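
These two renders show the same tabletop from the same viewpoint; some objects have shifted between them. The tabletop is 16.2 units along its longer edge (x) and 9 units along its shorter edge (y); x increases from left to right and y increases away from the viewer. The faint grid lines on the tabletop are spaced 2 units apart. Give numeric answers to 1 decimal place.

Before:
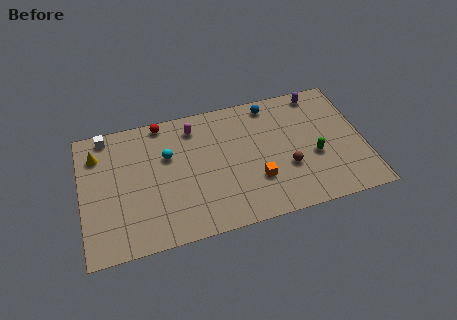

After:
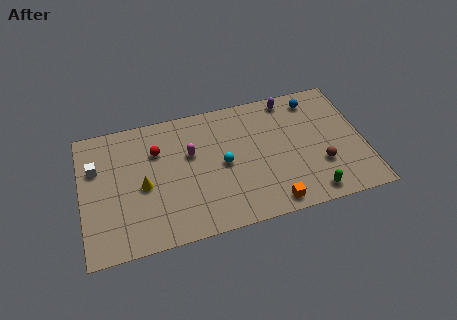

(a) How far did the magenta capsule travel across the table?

1.8

The magenta capsule was near (6.6, 7.4) before and (6.3, 5.6) after, so it travelled √(0.3² + 1.8²) ≈ 1.8 units.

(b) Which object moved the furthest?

the yellow cone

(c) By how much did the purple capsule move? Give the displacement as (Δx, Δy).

(-1.7, 0.0)

The purple capsule started near (13.9, 8.0) and ended near (12.2, 8.0).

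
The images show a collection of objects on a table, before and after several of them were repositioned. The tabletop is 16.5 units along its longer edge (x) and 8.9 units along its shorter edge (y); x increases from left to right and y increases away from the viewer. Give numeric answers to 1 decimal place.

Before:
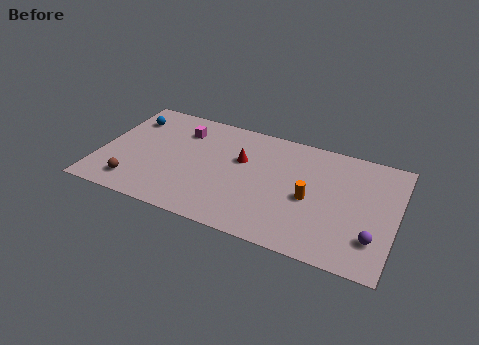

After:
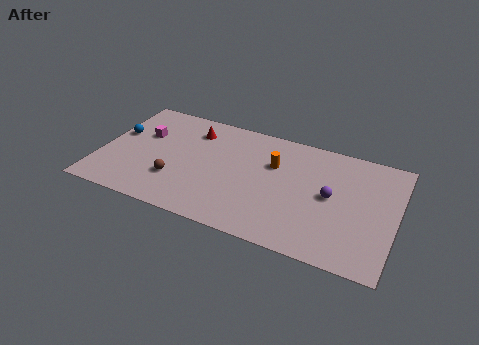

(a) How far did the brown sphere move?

2.5

The brown sphere was near (2.2, 1.6) before and (4.4, 2.7) after, so it travelled √(2.2² + 1.1²) ≈ 2.5 units.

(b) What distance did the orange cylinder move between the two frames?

2.9

From (11.8, 4.0) to (9.6, 5.9), the orange cylinder covered √(2.2² + 1.9²) ≈ 2.9 units.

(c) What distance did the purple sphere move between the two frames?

3.4

From (15.4, 2.3) to (12.9, 4.6), the purple sphere covered √(2.5² + 2.3²) ≈ 3.4 units.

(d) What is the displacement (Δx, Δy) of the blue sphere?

(-0.5, -1.5)

From the two frames, the blue sphere sits at roughly (1.3, 6.8) before and (0.8, 5.3) after.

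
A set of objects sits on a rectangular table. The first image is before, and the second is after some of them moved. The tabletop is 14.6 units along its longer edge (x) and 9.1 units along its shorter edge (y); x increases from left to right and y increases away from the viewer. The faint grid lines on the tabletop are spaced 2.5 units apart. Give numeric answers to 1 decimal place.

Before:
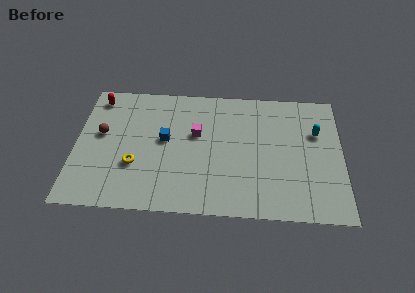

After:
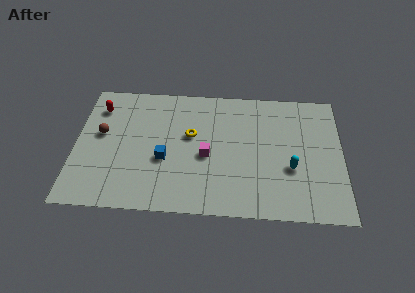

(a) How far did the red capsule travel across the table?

0.7

From (1.1, 7.8) to (1.2, 7.1), the red capsule covered √(0.1² + 0.7²) ≈ 0.7 units.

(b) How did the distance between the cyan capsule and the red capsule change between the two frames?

-1.0

They were about 12.2 units apart before and 11.2 after — 1.0 units closer together.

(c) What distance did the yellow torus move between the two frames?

3.8

The yellow torus was near (3.3, 3.1) before and (6.3, 5.4) after, so it travelled √(3.0² + 2.3²) ≈ 3.8 units.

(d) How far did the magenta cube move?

1.6

The magenta cube was near (6.6, 5.5) before and (7.2, 4.0) after, so it travelled √(0.6² + 1.5²) ≈ 1.6 units.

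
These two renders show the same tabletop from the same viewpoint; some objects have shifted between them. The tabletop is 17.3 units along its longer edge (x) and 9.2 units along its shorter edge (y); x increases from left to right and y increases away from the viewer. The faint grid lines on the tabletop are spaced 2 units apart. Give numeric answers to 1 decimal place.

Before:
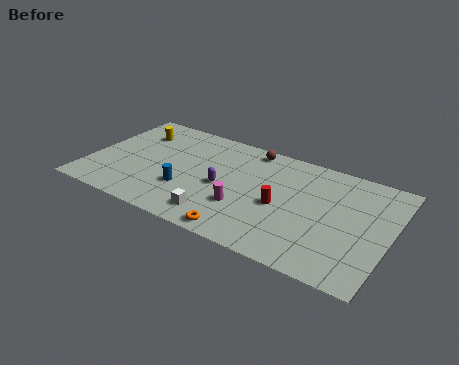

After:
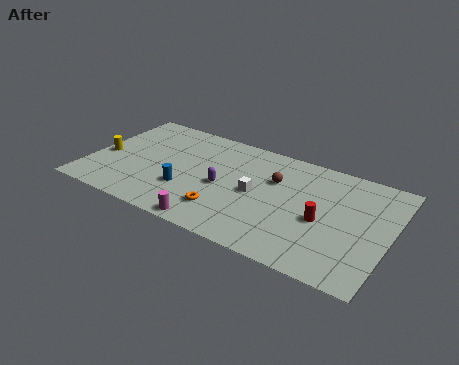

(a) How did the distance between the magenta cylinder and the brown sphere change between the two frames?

+0.8

The distance was about 5.2 in the first image and 6.0 in the second, so they moved 0.8 units further apart.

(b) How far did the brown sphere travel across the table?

2.7

The brown sphere was near (8.9, 8.2) before and (10.6, 6.1) after, so it travelled √(1.7² + 2.1²) ≈ 2.7 units.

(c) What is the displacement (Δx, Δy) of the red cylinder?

(2.4, -0.1)

The red cylinder started near (11.2, 4.1) and ended near (13.6, 4.0).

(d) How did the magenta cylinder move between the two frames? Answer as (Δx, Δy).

(-1.5, -2.2)

The magenta cylinder was at about (9.2, 3.0) and moved to about (7.7, 0.8).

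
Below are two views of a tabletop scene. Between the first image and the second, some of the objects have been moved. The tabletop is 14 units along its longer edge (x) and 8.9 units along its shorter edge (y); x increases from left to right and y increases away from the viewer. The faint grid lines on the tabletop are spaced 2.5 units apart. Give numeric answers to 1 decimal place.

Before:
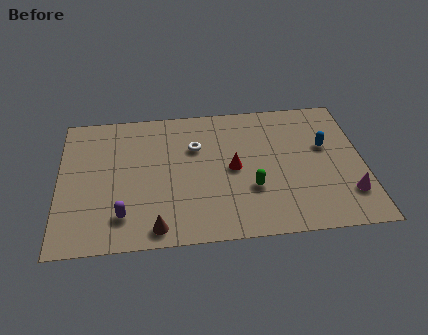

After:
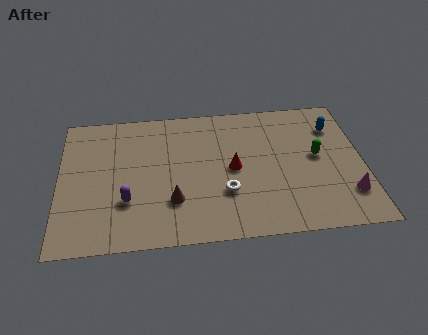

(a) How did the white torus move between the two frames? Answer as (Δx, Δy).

(1.3, -3.1)

From the two frames, the white torus sits at roughly (6.3, 6.0) before and (7.6, 2.9) after.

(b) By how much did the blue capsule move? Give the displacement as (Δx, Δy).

(0.5, 1.3)

The blue capsule was at about (12.3, 5.4) and moved to about (12.8, 6.7).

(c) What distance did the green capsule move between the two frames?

3.6

The green capsule moved from about (8.8, 3.0) to (11.9, 4.8), a distance of √(3.1² + 1.8²) ≈ 3.6.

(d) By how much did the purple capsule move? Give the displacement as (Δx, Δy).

(0.2, 0.9)

From the two frames, the purple capsule sits at roughly (2.9, 1.9) before and (3.1, 2.8) after.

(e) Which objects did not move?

the red cone and the magenta cone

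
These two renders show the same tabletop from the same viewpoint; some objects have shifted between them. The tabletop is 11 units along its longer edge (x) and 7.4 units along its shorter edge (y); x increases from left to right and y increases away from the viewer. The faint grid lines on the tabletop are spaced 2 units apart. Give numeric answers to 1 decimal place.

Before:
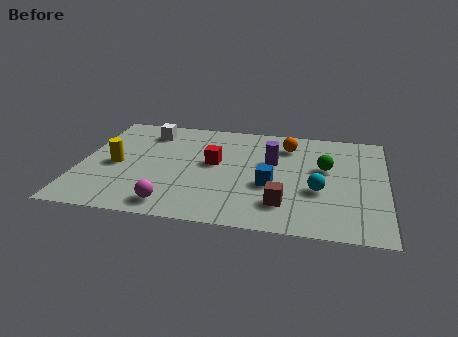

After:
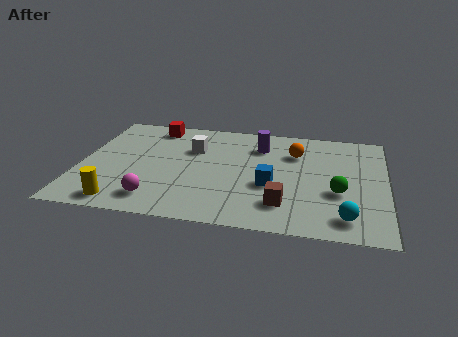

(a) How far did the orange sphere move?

0.6

The orange sphere moved from about (7.4, 5.8) to (7.7, 5.3), a distance of √(0.3² + 0.5²) ≈ 0.6.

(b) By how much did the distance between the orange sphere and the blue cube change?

-0.4

Before: roughly 2.9 units apart; after: 2.5. That's 0.4 units closer together.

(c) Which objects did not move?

the blue cube and the brown cube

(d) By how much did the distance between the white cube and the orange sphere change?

-1.4

They were about 5.1 units apart before and 3.7 after — 1.4 units closer together.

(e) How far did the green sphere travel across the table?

1.7

The green sphere moved from about (8.8, 4.4) to (9.3, 2.8), a distance of √(0.5² + 1.6²) ≈ 1.7.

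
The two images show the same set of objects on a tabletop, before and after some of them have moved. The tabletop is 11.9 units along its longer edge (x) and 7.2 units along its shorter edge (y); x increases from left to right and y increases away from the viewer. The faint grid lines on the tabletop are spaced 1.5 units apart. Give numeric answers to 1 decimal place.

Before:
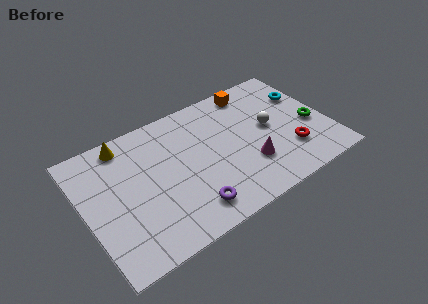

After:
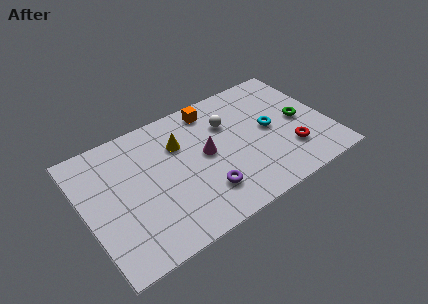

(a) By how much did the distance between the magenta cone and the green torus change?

+1.3

They were about 3.4 units apart before and 4.7 after — 1.3 units further apart.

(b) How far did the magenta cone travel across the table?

2.5

The magenta cone moved from about (7.8, 2.2) to (5.9, 3.8), a distance of √(1.9² + 1.6²) ≈ 2.5.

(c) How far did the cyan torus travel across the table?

2.3

The cyan torus moved from about (11.1, 4.9) to (9.1, 3.7), a distance of √(2.0² + 1.2²) ≈ 2.3.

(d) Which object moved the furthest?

the yellow cone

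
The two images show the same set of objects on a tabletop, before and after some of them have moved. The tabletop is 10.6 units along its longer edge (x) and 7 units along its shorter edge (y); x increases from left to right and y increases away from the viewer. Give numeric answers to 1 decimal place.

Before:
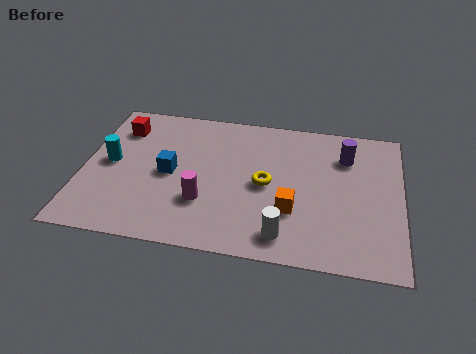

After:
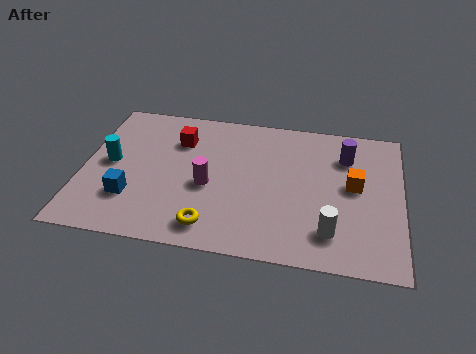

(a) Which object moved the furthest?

the yellow torus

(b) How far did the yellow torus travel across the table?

2.9

The yellow torus was near (6.1, 3.4) before and (4.4, 1.1) after, so it travelled √(1.7² + 2.3²) ≈ 2.9 units.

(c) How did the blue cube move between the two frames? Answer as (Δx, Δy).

(-1.2, -1.4)

The blue cube started near (2.9, 3.4) and ended near (1.7, 2.0).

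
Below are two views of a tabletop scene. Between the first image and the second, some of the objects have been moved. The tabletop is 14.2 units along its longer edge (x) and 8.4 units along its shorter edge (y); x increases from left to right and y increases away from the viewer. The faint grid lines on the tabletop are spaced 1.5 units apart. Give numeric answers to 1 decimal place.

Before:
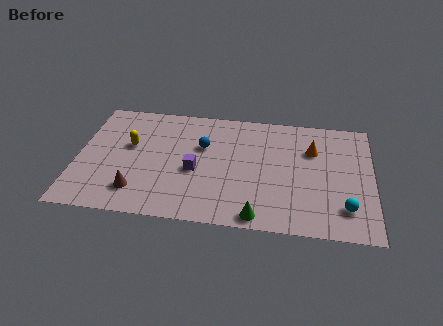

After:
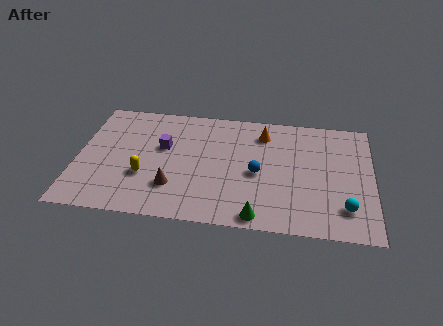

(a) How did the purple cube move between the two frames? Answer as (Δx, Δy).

(-1.6, 1.5)

From the two frames, the purple cube sits at roughly (5.7, 3.6) before and (4.1, 5.1) after.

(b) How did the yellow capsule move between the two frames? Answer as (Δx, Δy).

(0.8, -2.1)

The yellow capsule was at about (2.5, 5.0) and moved to about (3.3, 2.9).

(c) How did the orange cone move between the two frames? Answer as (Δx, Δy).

(-2.4, 0.9)

The orange cone started near (11.3, 5.8) and ended near (8.9, 6.7).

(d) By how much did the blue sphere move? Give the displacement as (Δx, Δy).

(2.7, -1.6)

From the two frames, the blue sphere sits at roughly (6.0, 5.4) before and (8.7, 3.8) after.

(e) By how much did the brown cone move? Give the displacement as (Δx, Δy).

(1.7, 0.5)

From the two frames, the brown cone sits at roughly (3.0, 1.8) before and (4.7, 2.3) after.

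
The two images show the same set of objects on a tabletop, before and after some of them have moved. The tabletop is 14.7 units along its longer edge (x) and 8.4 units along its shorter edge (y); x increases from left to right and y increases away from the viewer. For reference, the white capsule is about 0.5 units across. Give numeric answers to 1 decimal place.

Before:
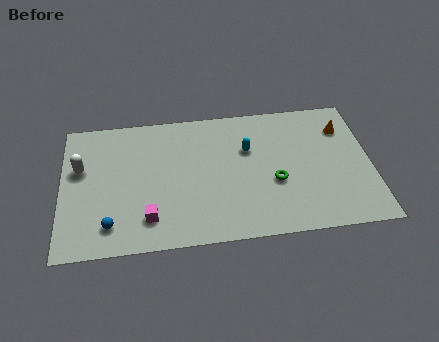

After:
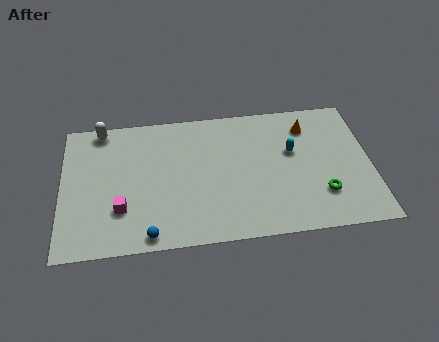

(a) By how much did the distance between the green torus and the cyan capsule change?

+0.6

Before: roughly 2.5 units apart; after: 3.1. That's 0.6 units further apart.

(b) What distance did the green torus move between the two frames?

2.4

The green torus moved from about (10.1, 3.3) to (12.3, 2.3), a distance of √(2.2² + 1.0²) ≈ 2.4.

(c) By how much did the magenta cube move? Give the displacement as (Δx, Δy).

(-1.3, 0.7)

The magenta cube was at about (4.1, 1.8) and moved to about (2.8, 2.5).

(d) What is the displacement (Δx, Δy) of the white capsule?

(1.0, 2.4)

From the two frames, the white capsule sits at roughly (0.9, 5.2) before and (1.9, 7.6) after.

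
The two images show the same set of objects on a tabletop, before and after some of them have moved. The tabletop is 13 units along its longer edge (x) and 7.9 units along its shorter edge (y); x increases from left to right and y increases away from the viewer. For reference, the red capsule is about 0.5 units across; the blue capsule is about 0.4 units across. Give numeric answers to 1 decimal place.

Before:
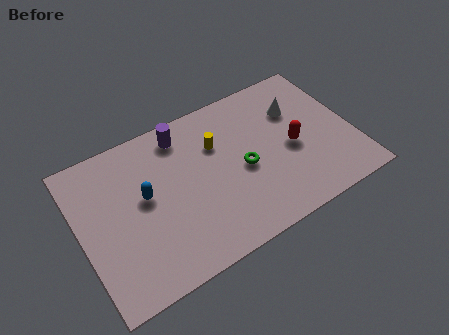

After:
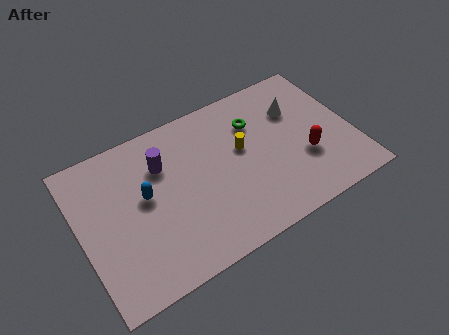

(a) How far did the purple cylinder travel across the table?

1.6

From (5.2, 6.7) to (4.1, 5.6), the purple cylinder covered √(1.1² + 1.1²) ≈ 1.6 units.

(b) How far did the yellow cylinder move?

1.4

From (6.7, 5.4) to (7.8, 4.6), the yellow cylinder covered √(1.1² + 0.8²) ≈ 1.4 units.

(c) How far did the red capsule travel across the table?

0.9

From (10.1, 3.6) to (10.6, 2.8), the red capsule covered √(0.5² + 0.8²) ≈ 0.9 units.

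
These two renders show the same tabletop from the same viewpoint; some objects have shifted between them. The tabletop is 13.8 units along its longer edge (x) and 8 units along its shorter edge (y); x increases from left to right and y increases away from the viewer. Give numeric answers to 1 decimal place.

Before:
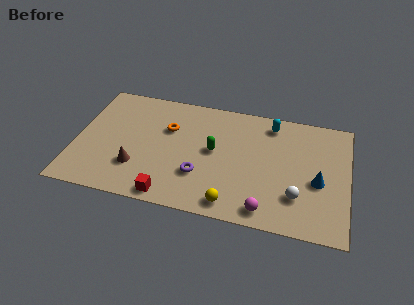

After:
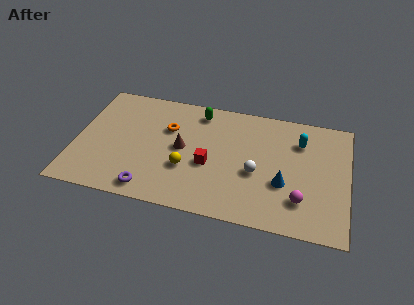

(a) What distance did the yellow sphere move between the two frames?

3.0

The yellow sphere was near (8.1, 1.0) before and (5.7, 2.8) after, so it travelled √(2.4² + 1.8²) ≈ 3.0 units.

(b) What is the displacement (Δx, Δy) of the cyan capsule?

(1.5, -0.9)

The cyan capsule started near (9.8, 6.8) and ended near (11.3, 5.9).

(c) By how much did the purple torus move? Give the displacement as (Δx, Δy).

(-2.4, -1.5)

From the two frames, the purple torus sits at roughly (6.4, 2.5) before and (4.0, 1.0) after.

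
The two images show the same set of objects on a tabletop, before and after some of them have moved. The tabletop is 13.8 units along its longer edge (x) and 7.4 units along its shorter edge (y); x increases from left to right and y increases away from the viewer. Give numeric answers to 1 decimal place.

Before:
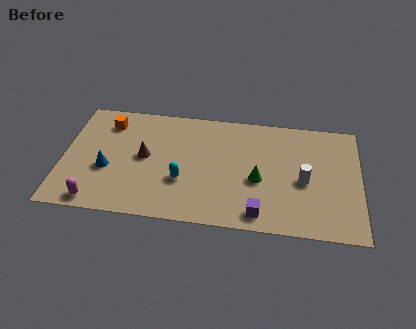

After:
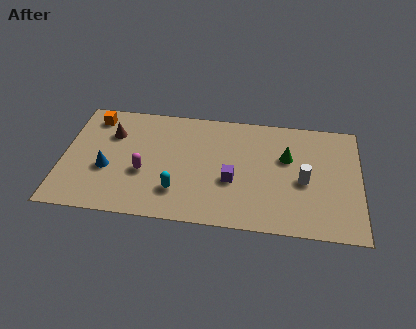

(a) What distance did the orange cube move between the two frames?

0.8

From (2.0, 5.9) to (1.3, 6.2), the orange cube covered √(0.7² + 0.3²) ≈ 0.8 units.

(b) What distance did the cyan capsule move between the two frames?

0.7

The cyan capsule was near (5.6, 2.6) before and (5.4, 1.9) after, so it travelled √(0.2² + 0.7²) ≈ 0.7 units.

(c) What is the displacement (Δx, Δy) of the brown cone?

(-1.6, 1.3)

From the two frames, the brown cone sits at roughly (3.8, 3.9) before and (2.2, 5.2) after.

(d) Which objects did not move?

the blue cone and the white cylinder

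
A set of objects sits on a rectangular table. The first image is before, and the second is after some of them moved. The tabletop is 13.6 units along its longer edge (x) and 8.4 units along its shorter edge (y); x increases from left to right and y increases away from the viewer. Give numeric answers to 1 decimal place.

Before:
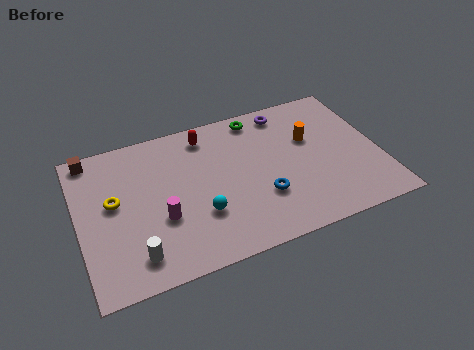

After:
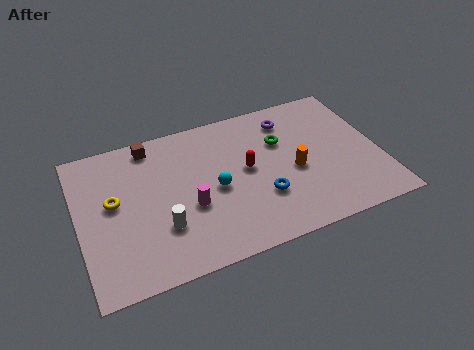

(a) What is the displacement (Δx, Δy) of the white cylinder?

(1.3, 1.1)

The white cylinder started near (2.3, 1.5) and ended near (3.6, 2.6).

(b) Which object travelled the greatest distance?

the red capsule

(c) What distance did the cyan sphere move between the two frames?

1.4

The cyan sphere was near (5.3, 2.7) before and (6.1, 3.9) after, so it travelled √(0.8² + 1.2²) ≈ 1.4 units.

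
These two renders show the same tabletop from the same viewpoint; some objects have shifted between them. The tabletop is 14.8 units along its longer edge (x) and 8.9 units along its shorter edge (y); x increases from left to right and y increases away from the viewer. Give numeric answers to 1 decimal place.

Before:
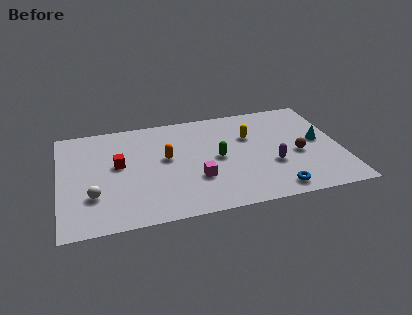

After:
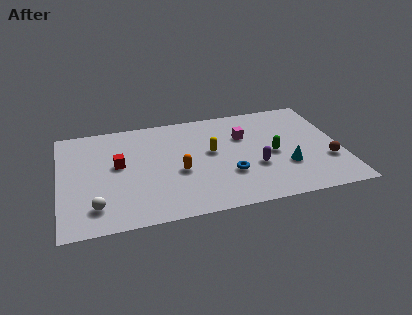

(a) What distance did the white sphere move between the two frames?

0.9

From (1.7, 2.7) to (1.8, 1.8), the white sphere covered √(0.1² + 0.9²) ≈ 0.9 units.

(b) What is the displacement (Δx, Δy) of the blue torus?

(-2.3, 1.8)

The blue torus was at about (11.1, 1.1) and moved to about (8.8, 2.9).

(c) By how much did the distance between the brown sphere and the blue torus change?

+2.2

They were about 3.0 units apart before and 5.2 after — 2.2 units further apart.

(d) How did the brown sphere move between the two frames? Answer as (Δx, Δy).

(1.5, -0.9)

The brown sphere was at about (12.5, 3.8) and moved to about (14.0, 2.9).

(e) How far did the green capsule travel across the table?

2.9

From (8.3, 4.4) to (11.2, 4.1), the green capsule covered √(2.9² + 0.3²) ≈ 2.9 units.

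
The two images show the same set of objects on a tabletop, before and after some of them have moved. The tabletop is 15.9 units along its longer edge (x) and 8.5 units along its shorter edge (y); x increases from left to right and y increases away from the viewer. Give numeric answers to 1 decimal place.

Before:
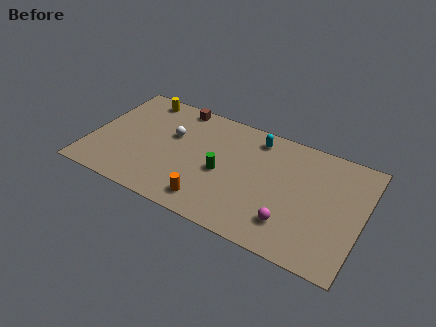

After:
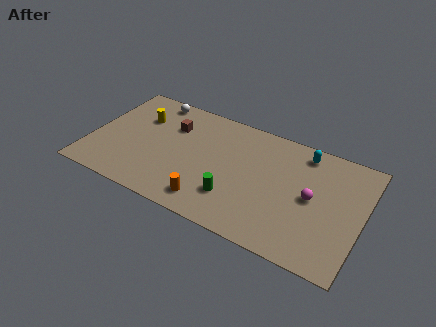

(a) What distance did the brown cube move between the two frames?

1.7

From (4.6, 7.7) to (4.5, 6.0), the brown cube covered √(0.1² + 1.7²) ≈ 1.7 units.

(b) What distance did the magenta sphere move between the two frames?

2.5

The magenta sphere moved from about (12.0, 2.0) to (13.0, 4.3), a distance of √(1.0² + 2.3²) ≈ 2.5.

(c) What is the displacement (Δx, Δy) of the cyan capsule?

(2.8, 0.1)

The cyan capsule started near (9.4, 7.2) and ended near (12.2, 7.3).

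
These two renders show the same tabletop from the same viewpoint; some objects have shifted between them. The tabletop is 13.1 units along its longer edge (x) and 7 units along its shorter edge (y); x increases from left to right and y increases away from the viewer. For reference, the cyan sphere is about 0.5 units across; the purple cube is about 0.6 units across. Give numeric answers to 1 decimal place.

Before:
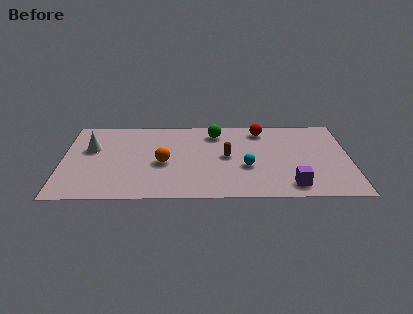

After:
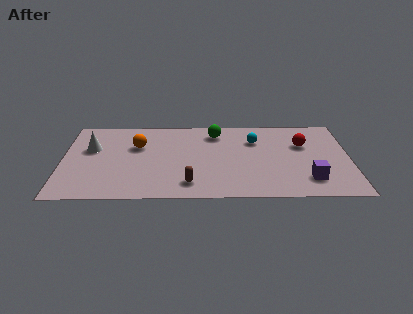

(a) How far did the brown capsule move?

2.9

The brown capsule moved from about (7.5, 3.6) to (5.8, 1.3), a distance of √(1.7² + 2.3²) ≈ 2.9.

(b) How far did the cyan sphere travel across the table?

2.3

The cyan sphere was near (8.4, 2.7) before and (8.8, 5.0) after, so it travelled √(0.4² + 2.3²) ≈ 2.3 units.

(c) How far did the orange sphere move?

1.9

The orange sphere was near (4.6, 3.1) before and (3.4, 4.6) after, so it travelled √(1.2² + 1.5²) ≈ 1.9 units.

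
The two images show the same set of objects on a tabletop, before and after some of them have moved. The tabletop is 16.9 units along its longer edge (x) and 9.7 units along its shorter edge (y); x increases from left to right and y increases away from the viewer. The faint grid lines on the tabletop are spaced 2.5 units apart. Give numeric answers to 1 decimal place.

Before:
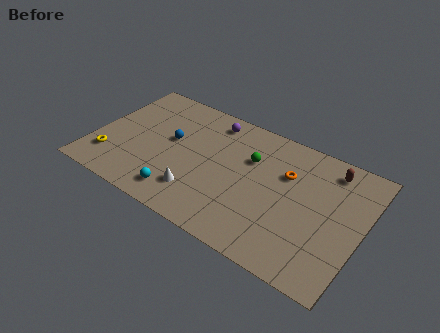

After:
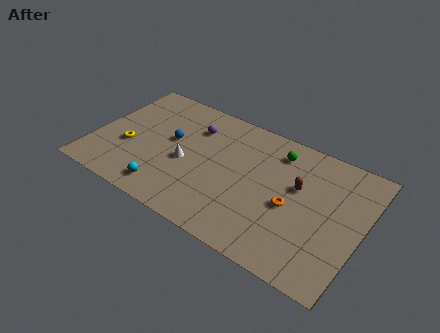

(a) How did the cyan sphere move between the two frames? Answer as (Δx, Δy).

(-0.9, -0.1)

The cyan sphere was at about (6.0, 1.6) and moved to about (5.1, 1.5).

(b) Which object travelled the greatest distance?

the brown capsule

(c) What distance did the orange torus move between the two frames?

2.3

The orange torus moved from about (12.0, 6.5) to (12.6, 4.3), a distance of √(0.6² + 2.2²) ≈ 2.3.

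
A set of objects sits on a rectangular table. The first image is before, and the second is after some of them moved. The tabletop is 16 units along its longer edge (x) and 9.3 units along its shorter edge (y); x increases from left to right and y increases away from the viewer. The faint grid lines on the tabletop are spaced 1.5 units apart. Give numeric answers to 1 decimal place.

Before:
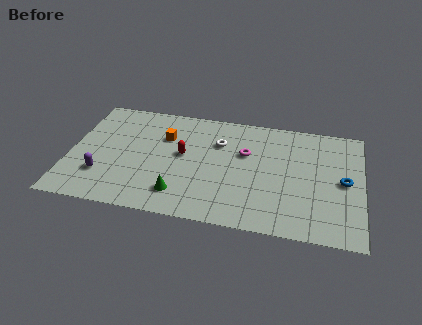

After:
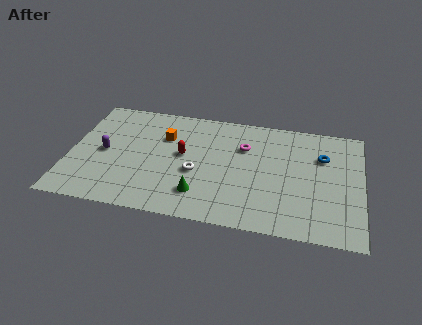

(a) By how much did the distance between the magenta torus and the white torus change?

+2.0

Before: roughly 1.6 units apart; after: 3.6. That's 2.0 units further apart.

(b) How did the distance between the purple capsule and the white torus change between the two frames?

-2.2

The distance was about 7.3 in the first image and 5.1 in the second, so they moved 2.2 units closer together.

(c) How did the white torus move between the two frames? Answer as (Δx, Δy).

(-1.1, -2.7)

The white torus was at about (8.1, 6.5) and moved to about (7.0, 3.8).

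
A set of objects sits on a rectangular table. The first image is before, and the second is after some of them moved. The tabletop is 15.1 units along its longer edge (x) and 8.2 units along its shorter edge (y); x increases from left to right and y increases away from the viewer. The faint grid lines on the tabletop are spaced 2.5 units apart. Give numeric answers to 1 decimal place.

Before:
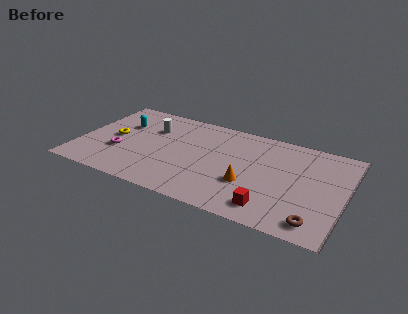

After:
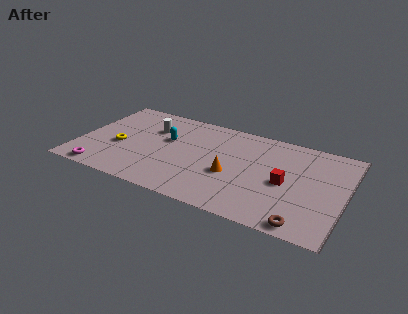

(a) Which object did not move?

the white cylinder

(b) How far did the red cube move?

2.5

From (11.2, 1.4) to (11.8, 3.8), the red cube covered √(0.6² + 2.4²) ≈ 2.5 units.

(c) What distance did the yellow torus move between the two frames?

0.8

The yellow torus was near (1.9, 4.1) before and (2.3, 3.4) after, so it travelled √(0.4² + 0.7²) ≈ 0.8 units.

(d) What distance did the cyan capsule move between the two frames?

2.7

The cyan capsule moved from about (2.2, 5.5) to (4.9, 5.0), a distance of √(2.7² + 0.5²) ≈ 2.7.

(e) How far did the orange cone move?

1.1

The orange cone moved from about (9.8, 2.9) to (8.8, 3.3), a distance of √(1.0² + 0.4²) ≈ 1.1.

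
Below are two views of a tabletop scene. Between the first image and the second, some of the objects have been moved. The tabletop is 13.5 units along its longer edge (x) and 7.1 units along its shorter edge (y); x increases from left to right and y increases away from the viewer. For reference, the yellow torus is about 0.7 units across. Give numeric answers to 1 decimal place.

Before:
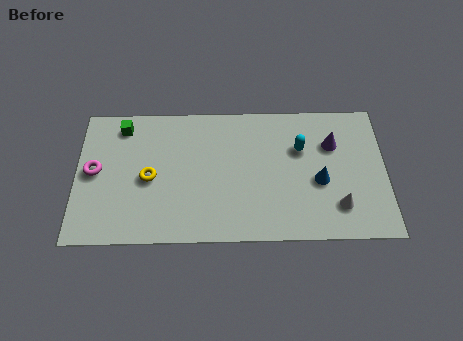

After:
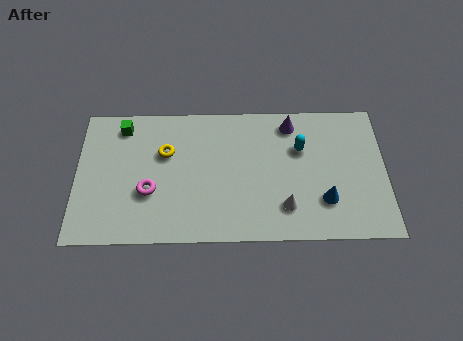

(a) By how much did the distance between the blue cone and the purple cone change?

+2.2

The distance was about 2.0 in the first image and 4.2 in the second, so they moved 2.2 units further apart.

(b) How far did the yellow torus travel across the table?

1.5

The yellow torus was near (3.2, 3.3) before and (3.9, 4.6) after, so it travelled √(0.7² + 1.3²) ≈ 1.5 units.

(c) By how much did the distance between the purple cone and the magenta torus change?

-3.4

The distance was about 10.5 in the first image and 7.1 in the second, so they moved 3.4 units closer together.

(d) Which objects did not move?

the cyan capsule and the green cube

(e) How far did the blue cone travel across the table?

1.0

The blue cone moved from about (10.6, 3.0) to (10.8, 2.0), a distance of √(0.2² + 1.0²) ≈ 1.0.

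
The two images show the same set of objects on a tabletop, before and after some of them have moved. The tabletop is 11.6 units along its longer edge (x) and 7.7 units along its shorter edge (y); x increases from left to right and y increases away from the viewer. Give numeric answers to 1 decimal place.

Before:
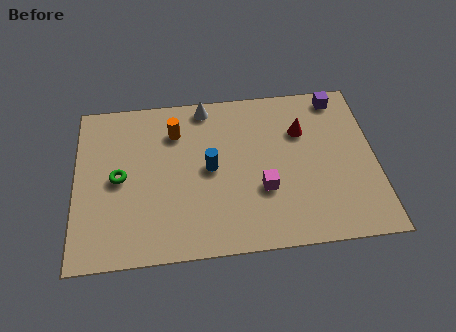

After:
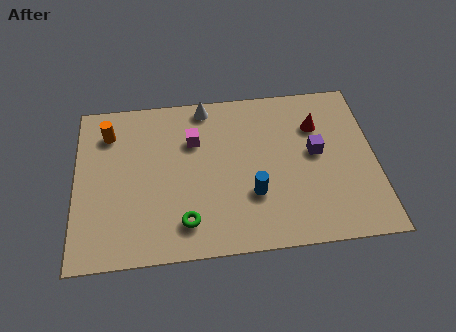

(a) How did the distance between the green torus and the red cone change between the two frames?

-0.7

The distance was about 7.3 in the first image and 6.6 in the second, so they moved 0.7 units closer together.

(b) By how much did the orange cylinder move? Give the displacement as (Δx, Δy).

(-2.6, 0.2)

From the two frames, the orange cylinder sits at roughly (3.9, 5.8) before and (1.3, 6.0) after.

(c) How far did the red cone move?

0.6

The red cone was near (8.8, 5.3) before and (9.4, 5.5) after, so it travelled √(0.6² + 0.2²) ≈ 0.6 units.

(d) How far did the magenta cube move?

3.7

From (7.2, 2.7) to (4.6, 5.3), the magenta cube covered √(2.6² + 2.6²) ≈ 3.7 units.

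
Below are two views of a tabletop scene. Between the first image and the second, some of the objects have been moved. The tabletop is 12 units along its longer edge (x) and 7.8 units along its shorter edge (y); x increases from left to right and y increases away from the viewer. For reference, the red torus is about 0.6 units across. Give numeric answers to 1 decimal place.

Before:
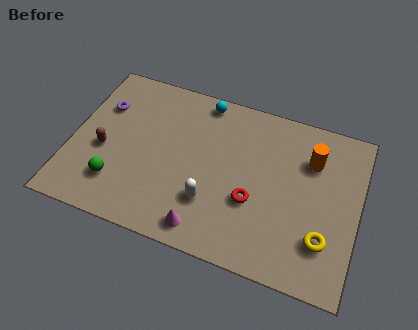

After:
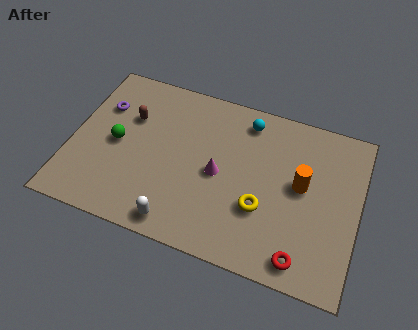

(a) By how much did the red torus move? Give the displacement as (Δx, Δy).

(2.2, -1.9)

From the two frames, the red torus sits at roughly (7.7, 2.9) before and (9.9, 1.0) after.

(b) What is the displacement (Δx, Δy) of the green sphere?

(-0.2, 1.9)

The green sphere was at about (2.1, 1.9) and moved to about (1.9, 3.8).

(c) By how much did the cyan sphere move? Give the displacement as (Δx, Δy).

(1.9, -0.4)

From the two frames, the cyan sphere sits at roughly (5.2, 7.0) before and (7.1, 6.6) after.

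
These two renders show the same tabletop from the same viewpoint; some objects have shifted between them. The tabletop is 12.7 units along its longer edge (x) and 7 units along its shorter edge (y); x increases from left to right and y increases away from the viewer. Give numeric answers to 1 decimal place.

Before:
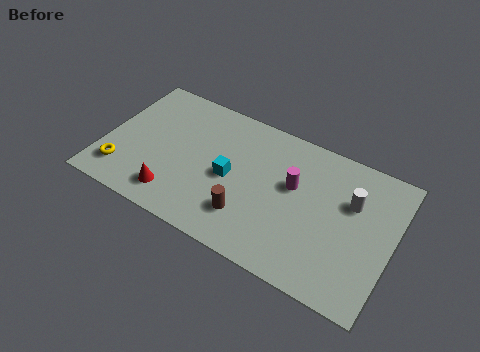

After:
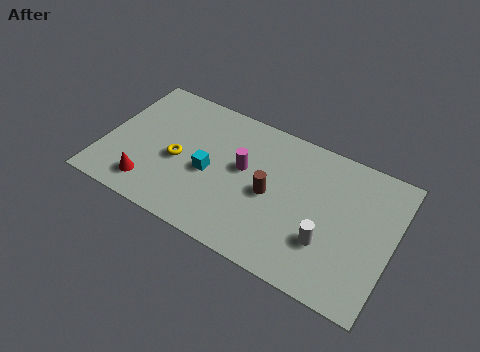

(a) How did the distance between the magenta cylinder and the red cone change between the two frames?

-1.0

They were about 5.7 units apart before and 4.7 after — 1.0 units closer together.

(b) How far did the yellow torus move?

2.8

The yellow torus was near (1.0, 1.5) before and (3.3, 3.1) after, so it travelled √(2.3² + 1.6²) ≈ 2.8 units.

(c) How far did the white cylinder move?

2.5

The white cylinder was near (10.8, 4.6) before and (10.0, 2.2) after, so it travelled √(0.8² + 2.4²) ≈ 2.5 units.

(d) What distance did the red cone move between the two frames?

1.1

The red cone moved from about (3.4, 1.3) to (2.3, 1.3), a distance of √(1.1² + 0.0²) ≈ 1.1.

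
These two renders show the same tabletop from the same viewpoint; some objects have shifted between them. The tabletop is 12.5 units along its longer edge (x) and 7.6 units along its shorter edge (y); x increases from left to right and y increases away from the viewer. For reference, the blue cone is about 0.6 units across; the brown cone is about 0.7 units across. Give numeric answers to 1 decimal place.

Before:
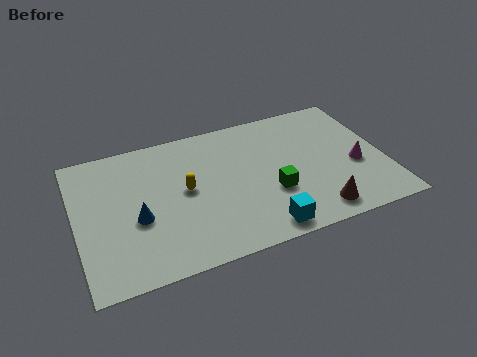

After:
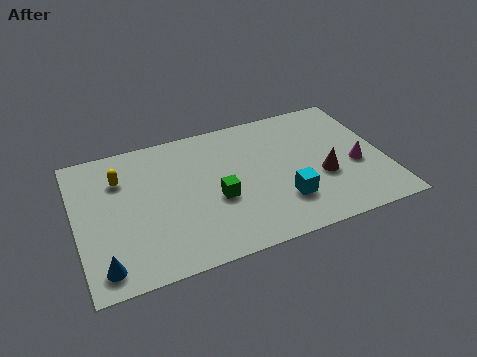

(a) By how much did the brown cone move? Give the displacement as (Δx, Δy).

(0.5, 1.8)

The brown cone was at about (9.4, 1.1) and moved to about (9.9, 2.9).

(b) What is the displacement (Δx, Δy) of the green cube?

(-2.2, 0.4)

The green cube was at about (7.8, 2.7) and moved to about (5.6, 3.1).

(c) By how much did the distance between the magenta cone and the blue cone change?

+1.7

They were about 8.9 units apart before and 10.6 after — 1.7 units further apart.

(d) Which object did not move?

the magenta cone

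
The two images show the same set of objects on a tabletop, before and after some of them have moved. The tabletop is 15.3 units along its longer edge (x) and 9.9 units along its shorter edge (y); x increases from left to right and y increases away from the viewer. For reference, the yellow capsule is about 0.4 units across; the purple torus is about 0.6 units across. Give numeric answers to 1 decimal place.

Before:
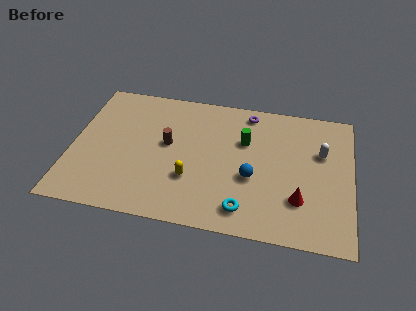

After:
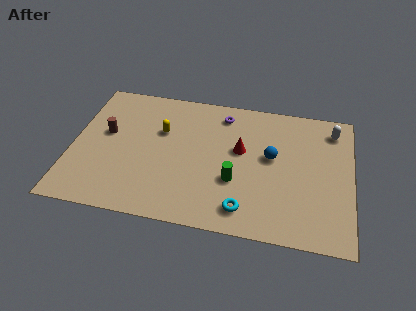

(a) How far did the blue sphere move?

2.0

The blue sphere was near (9.9, 3.9) before and (10.9, 5.6) after, so it travelled √(1.0² + 1.7²) ≈ 2.0 units.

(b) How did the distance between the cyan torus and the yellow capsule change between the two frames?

+3.4

Before: roughly 3.4 units apart; after: 6.8. That's 3.4 units further apart.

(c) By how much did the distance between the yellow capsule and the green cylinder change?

+0.8

Before: roughly 4.3 units apart; after: 5.1. That's 0.8 units further apart.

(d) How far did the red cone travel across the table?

4.5

The red cone moved from about (12.5, 2.8) to (9.2, 5.8), a distance of √(3.3² + 3.0²) ≈ 4.5.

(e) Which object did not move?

the cyan torus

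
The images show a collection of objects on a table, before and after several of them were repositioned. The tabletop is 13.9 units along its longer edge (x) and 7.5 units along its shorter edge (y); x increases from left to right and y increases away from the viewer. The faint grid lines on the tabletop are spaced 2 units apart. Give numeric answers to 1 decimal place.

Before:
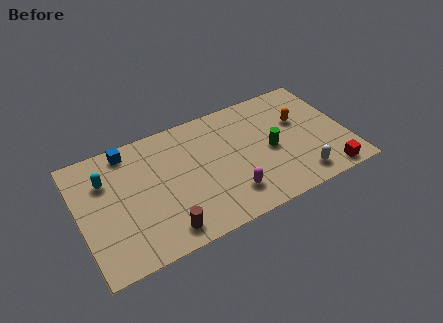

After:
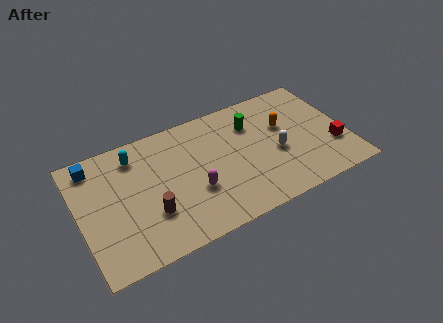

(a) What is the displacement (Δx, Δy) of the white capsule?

(-0.9, 2.0)

The white capsule started near (11.1, 1.2) and ended near (10.2, 3.2).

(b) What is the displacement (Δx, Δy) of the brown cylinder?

(-0.5, 1.3)

The brown cylinder was at about (4.0, 1.1) and moved to about (3.5, 2.4).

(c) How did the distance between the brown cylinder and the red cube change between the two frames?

+1.1

They were about 8.5 units apart before and 9.6 after — 1.1 units further apart.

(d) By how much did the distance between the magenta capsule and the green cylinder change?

+1.4

Before: roughly 3.0 units apart; after: 4.4. That's 1.4 units further apart.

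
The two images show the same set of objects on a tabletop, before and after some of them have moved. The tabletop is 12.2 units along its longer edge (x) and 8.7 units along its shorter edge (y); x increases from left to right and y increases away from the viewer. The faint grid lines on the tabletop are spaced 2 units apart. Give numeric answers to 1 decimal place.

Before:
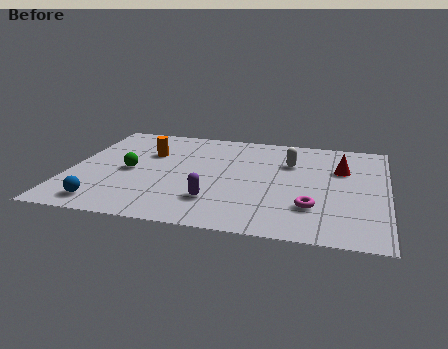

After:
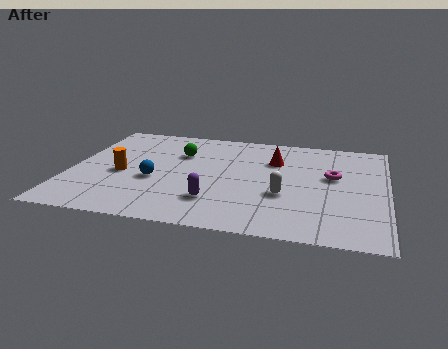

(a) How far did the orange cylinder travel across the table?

2.2

From (2.9, 5.8) to (2.0, 3.8), the orange cylinder covered √(0.9² + 2.0²) ≈ 2.2 units.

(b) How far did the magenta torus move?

2.8

From (9.4, 2.4) to (10.1, 5.1), the magenta torus covered √(0.7² + 2.7²) ≈ 2.8 units.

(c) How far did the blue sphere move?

2.9

The blue sphere moved from about (1.6, 1.2) to (3.3, 3.5), a distance of √(1.7² + 2.3²) ≈ 2.9.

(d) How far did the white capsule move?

2.8

From (8.4, 6.0) to (8.3, 3.2), the white capsule covered √(0.1² + 2.8²) ≈ 2.8 units.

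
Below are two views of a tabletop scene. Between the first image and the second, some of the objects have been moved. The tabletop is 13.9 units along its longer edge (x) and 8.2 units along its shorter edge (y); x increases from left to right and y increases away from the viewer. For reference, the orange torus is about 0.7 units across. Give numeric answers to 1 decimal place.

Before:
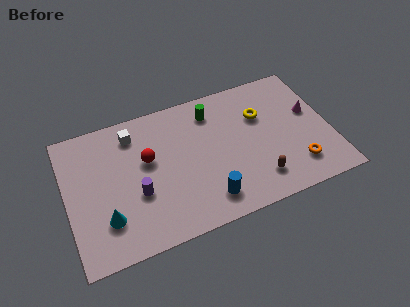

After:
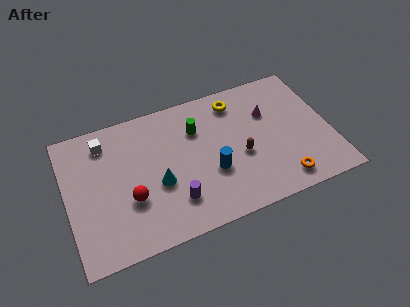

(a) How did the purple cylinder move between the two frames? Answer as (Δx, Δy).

(1.8, -1.1)

From the two frames, the purple cylinder sits at roughly (3.6, 3.1) before and (5.4, 2.0) after.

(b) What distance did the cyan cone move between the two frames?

3.0

The cyan cone was near (1.9, 2.2) before and (4.7, 3.3) after, so it travelled √(2.8² + 1.1²) ≈ 3.0 units.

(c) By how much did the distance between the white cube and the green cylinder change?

+0.7

Before: roughly 4.2 units apart; after: 4.9. That's 0.7 units further apart.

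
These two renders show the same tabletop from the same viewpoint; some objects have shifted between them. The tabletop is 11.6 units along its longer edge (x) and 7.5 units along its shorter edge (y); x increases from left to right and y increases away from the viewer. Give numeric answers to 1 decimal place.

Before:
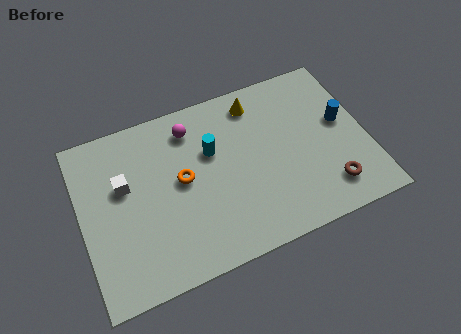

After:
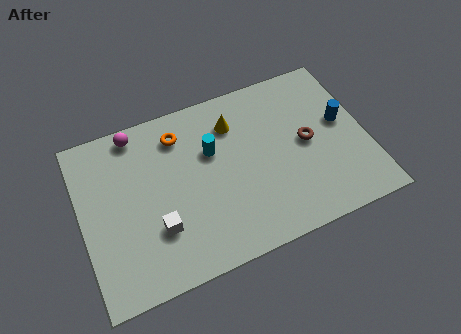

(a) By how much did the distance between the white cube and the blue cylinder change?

-0.9

They were about 8.9 units apart before and 8.0 after — 0.9 units closer together.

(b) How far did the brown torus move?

2.4

The brown torus was near (9.8, 1.5) before and (9.2, 3.8) after, so it travelled √(0.6² + 2.3²) ≈ 2.4 units.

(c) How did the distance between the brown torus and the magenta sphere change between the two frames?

+0.4

The distance was about 6.9 in the first image and 7.3 in the second, so they moved 0.4 units further apart.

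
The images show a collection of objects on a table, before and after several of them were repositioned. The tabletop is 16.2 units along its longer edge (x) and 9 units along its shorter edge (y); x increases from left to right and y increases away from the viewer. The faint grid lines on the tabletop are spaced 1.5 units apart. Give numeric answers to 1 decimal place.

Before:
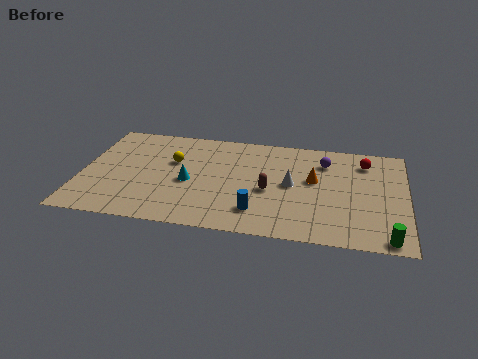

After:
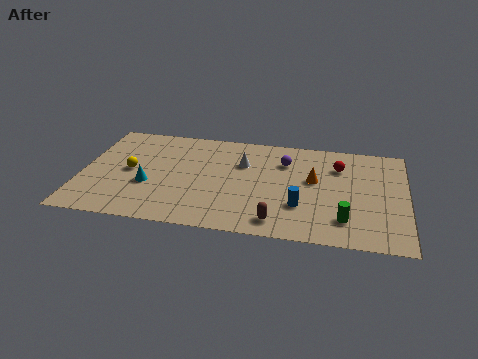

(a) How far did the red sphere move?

1.4

The red sphere moved from about (14.1, 7.2) to (12.8, 6.6), a distance of √(1.3² + 0.6²) ≈ 1.4.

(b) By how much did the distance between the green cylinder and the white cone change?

+0.5

The distance was about 6.1 in the first image and 6.6 in the second, so they moved 0.5 units further apart.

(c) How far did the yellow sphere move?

2.4

From (4.5, 5.7) to (2.4, 4.5), the yellow sphere covered √(2.1² + 1.2²) ≈ 2.4 units.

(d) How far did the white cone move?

2.9

From (10.5, 4.6) to (8.0, 6.1), the white cone covered √(2.5² + 1.5²) ≈ 2.9 units.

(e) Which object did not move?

the orange cone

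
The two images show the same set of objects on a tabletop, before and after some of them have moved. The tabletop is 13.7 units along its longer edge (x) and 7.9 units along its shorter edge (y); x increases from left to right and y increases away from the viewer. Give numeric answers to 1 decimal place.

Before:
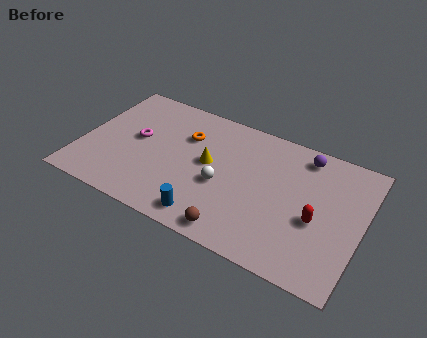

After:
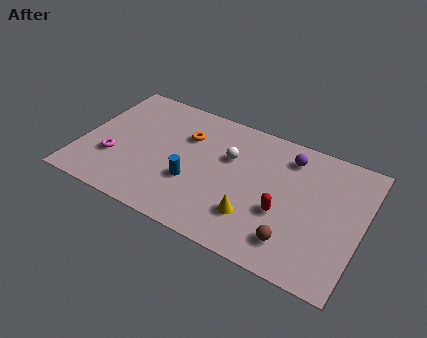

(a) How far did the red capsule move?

1.6

The red capsule moved from about (11.6, 3.3) to (10.0, 3.0), a distance of √(1.6² + 0.3²) ≈ 1.6.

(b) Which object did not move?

the orange torus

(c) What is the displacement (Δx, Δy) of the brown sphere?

(2.7, 0.7)

The brown sphere started near (8.0, 0.9) and ended near (10.7, 1.6).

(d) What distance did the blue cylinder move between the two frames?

2.0

The blue cylinder was near (6.6, 1.1) before and (5.6, 2.8) after, so it travelled √(1.0² + 1.7²) ≈ 2.0 units.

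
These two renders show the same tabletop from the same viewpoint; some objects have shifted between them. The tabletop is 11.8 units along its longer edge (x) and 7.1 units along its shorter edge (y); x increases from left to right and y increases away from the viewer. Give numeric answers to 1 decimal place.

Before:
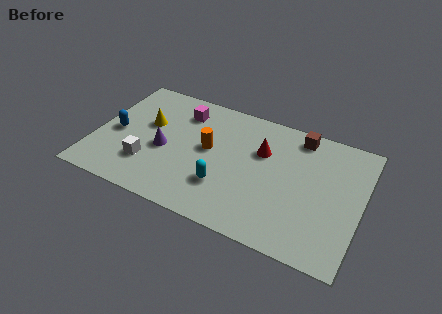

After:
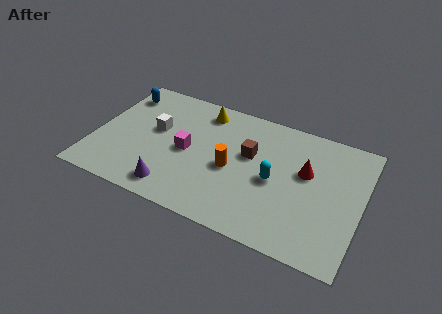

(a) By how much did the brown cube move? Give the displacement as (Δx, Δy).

(-2.0, -1.9)

From the two frames, the brown cube sits at roughly (8.8, 6.2) before and (6.8, 4.3) after.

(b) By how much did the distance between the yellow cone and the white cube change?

+0.4

Before: roughly 2.3 units apart; after: 2.7. That's 0.4 units further apart.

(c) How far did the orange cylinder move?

1.3

The orange cylinder moved from about (5.0, 3.9) to (6.1, 3.2), a distance of √(1.1² + 0.7²) ≈ 1.3.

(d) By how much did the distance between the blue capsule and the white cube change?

+0.3

Before: roughly 2.1 units apart; after: 2.4. That's 0.3 units further apart.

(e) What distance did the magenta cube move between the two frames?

2.3

The magenta cube was near (3.6, 5.6) before and (4.1, 3.4) after, so it travelled √(0.5² + 2.2²) ≈ 2.3 units.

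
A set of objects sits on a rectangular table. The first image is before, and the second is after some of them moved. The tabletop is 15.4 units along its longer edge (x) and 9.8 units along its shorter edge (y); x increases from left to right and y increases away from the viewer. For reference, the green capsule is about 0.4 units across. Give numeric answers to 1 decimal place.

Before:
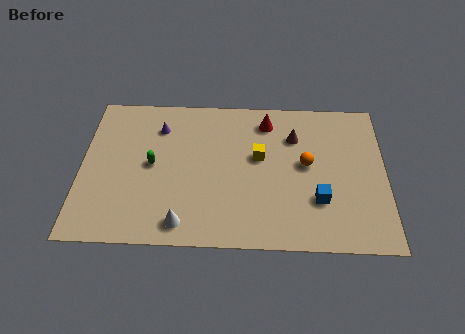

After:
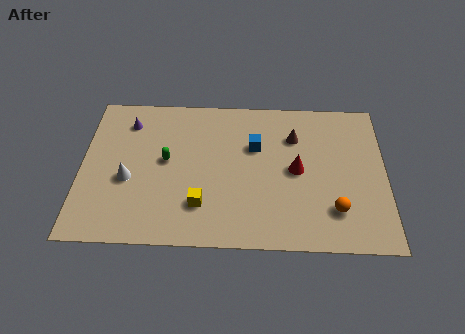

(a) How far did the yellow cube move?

4.3

From (9.0, 5.7) to (6.1, 2.5), the yellow cube covered √(2.9² + 3.2²) ≈ 4.3 units.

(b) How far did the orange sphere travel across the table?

3.2

The orange sphere moved from about (11.4, 5.3) to (12.8, 2.4), a distance of √(1.4² + 2.9²) ≈ 3.2.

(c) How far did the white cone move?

3.9

From (5.2, 1.3) to (2.4, 4.0), the white cone covered √(2.8² + 2.7²) ≈ 3.9 units.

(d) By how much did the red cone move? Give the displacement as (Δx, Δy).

(1.5, -3.2)

The red cone started near (9.4, 8.1) and ended near (10.9, 4.9).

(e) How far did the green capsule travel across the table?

0.8

The green capsule moved from about (3.6, 5.0) to (4.3, 5.3), a distance of √(0.7² + 0.3²) ≈ 0.8.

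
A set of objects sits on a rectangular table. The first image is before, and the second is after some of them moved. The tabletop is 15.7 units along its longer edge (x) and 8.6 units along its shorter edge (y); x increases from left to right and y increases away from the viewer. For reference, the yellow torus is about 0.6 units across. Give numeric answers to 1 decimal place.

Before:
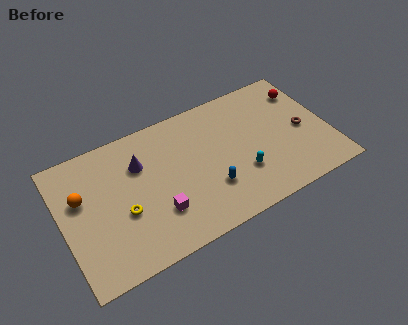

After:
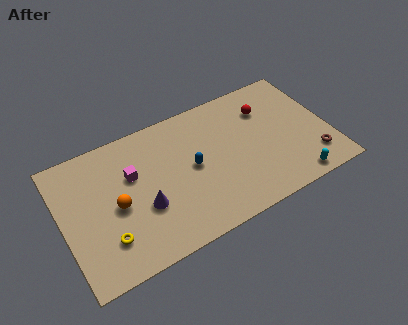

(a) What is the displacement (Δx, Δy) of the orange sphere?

(1.9, -1.4)

The orange sphere started near (1.2, 5.4) and ended near (3.1, 4.0).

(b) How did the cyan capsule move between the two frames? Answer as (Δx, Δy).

(2.9, -1.8)

The cyan capsule started near (10.3, 2.7) and ended near (13.2, 0.9).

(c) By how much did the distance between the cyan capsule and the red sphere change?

-0.4

They were about 5.9 units apart before and 5.5 after — 0.4 units closer together.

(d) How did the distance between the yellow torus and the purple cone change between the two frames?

-0.4

Before: roughly 2.9 units apart; after: 2.5. That's 0.4 units closer together.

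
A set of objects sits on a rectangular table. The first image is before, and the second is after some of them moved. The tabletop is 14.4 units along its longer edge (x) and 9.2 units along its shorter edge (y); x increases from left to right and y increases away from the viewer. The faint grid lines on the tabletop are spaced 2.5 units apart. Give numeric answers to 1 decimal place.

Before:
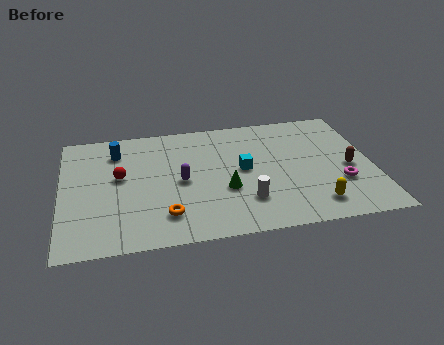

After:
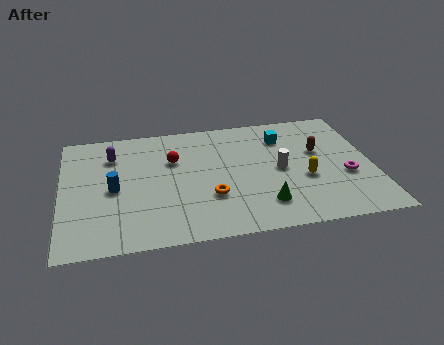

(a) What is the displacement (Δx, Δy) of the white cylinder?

(1.7, 2.1)

The white cylinder started near (8.4, 2.4) and ended near (10.1, 4.5).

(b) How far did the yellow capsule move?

2.0

From (11.5, 1.6) to (11.2, 3.6), the yellow capsule covered √(0.3² + 2.0²) ≈ 2.0 units.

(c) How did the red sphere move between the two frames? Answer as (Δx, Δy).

(2.5, 0.9)

The red sphere started near (2.7, 5.2) and ended near (5.2, 6.1).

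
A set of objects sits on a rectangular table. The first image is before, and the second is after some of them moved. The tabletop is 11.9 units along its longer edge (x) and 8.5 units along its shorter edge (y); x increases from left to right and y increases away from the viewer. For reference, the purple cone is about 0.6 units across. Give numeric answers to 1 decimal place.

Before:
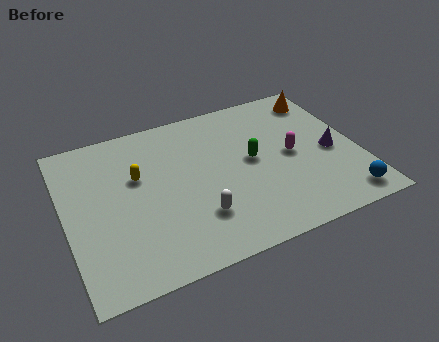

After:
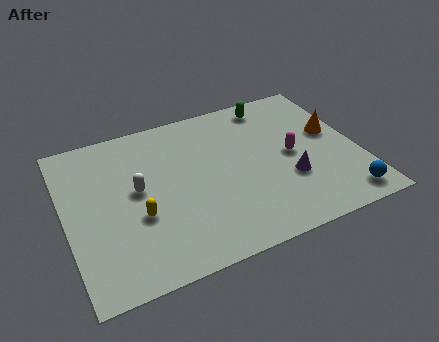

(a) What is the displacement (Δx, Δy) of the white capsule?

(-2.2, 2.3)

The white capsule started near (5.1, 2.3) and ended near (2.9, 4.6).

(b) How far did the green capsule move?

3.1

From (7.6, 4.5) to (8.8, 7.4), the green capsule covered √(1.2² + 2.9²) ≈ 3.1 units.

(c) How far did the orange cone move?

2.2

From (10.9, 7.1) to (11.0, 4.9), the orange cone covered √(0.1² + 2.2²) ≈ 2.2 units.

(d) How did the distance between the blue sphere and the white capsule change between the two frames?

+2.8

The distance was about 5.9 in the first image and 8.7 in the second, so they moved 2.8 units further apart.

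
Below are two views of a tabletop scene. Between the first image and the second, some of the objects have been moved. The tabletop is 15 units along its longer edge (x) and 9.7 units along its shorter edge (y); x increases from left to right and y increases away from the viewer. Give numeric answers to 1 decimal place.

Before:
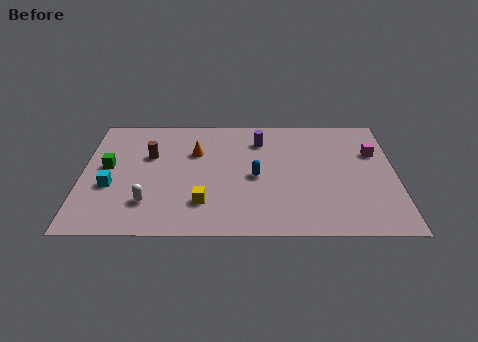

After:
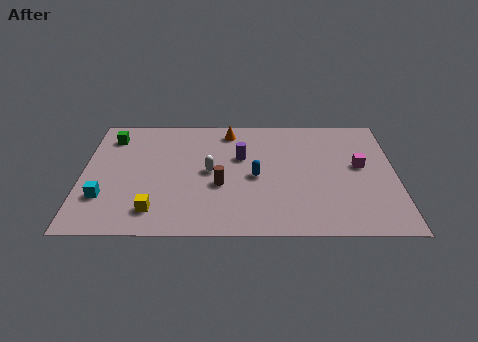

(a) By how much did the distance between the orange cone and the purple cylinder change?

-1.0

They were about 3.3 units apart before and 2.3 after — 1.0 units closer together.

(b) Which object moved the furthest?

the brown cylinder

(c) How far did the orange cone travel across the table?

2.4

The orange cone was near (5.4, 6.5) before and (7.0, 8.3) after, so it travelled √(1.6² + 1.8²) ≈ 2.4 units.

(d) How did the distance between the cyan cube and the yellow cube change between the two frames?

-2.0

Before: roughly 4.6 units apart; after: 2.6. That's 2.0 units closer together.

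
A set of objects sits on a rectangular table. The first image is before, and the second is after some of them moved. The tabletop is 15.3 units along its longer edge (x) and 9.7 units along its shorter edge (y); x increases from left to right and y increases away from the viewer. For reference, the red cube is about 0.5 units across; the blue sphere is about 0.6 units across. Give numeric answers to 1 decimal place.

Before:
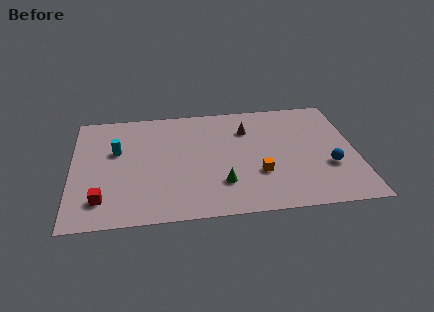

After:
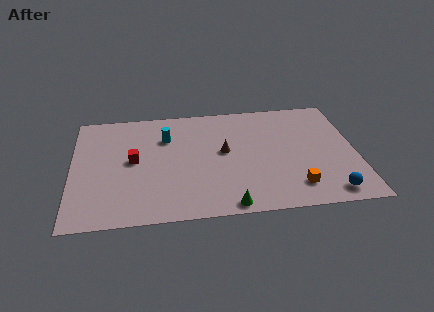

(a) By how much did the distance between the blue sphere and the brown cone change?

+1.2

The distance was about 5.7 in the first image and 6.9 in the second, so they moved 1.2 units further apart.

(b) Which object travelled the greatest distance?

the red cube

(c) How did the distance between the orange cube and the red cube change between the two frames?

+0.7

Before: roughly 8.5 units apart; after: 9.2. That's 0.7 units further apart.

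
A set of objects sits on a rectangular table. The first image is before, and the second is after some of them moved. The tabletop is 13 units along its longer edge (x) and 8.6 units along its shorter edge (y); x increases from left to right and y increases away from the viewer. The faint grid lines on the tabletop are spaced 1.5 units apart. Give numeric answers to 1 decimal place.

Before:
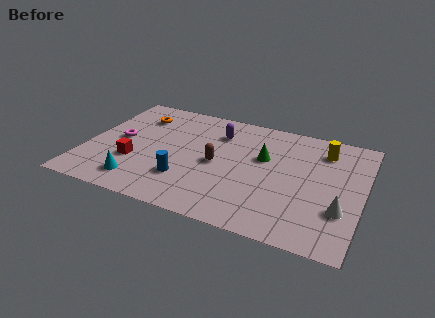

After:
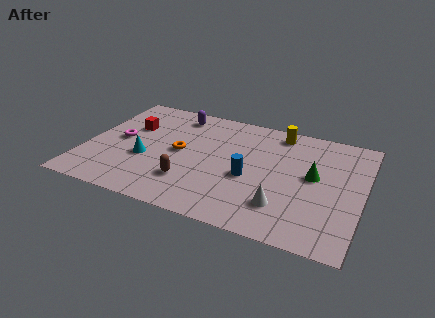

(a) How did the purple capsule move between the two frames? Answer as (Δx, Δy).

(-2.1, 0.8)

The purple capsule was at about (6.0, 6.5) and moved to about (3.9, 7.3).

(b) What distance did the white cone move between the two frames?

2.7

From (12.1, 2.7) to (9.5, 2.1), the white cone covered √(2.6² + 0.6²) ≈ 2.7 units.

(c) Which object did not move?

the magenta torus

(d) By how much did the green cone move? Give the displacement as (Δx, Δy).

(2.4, -0.6)

The green cone started near (8.3, 5.3) and ended near (10.7, 4.7).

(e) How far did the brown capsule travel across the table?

2.1

From (6.2, 4.1) to (5.1, 2.3), the brown capsule covered √(1.1² + 1.8²) ≈ 2.1 units.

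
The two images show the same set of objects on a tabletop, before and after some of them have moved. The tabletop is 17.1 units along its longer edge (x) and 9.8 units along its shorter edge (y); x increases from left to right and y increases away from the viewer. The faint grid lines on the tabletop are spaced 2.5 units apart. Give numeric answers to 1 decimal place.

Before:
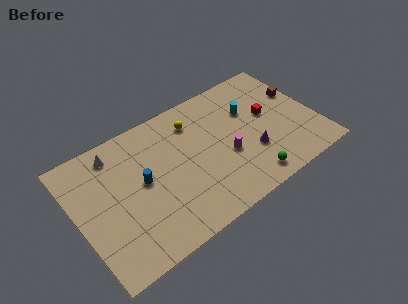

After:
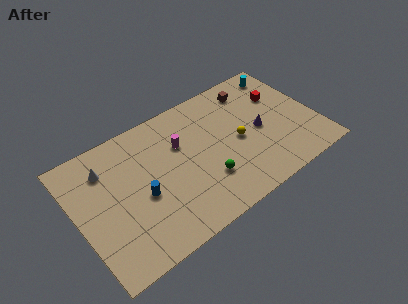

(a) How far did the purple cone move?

1.7

From (12.2, 3.2) to (13.1, 4.6), the purple cone covered √(0.9² + 1.4²) ≈ 1.7 units.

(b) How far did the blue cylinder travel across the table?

1.0

The blue cylinder was near (4.6, 5.2) before and (4.4, 4.2) after, so it travelled √(0.2² + 1.0²) ≈ 1.0 units.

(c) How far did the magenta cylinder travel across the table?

3.9

From (10.5, 3.9) to (7.6, 6.5), the magenta cylinder covered √(2.9² + 2.6²) ≈ 3.9 units.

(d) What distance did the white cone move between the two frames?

1.1

The white cone moved from about (3.2, 8.3) to (2.4, 7.5), a distance of √(0.8² + 0.8²) ≈ 1.1.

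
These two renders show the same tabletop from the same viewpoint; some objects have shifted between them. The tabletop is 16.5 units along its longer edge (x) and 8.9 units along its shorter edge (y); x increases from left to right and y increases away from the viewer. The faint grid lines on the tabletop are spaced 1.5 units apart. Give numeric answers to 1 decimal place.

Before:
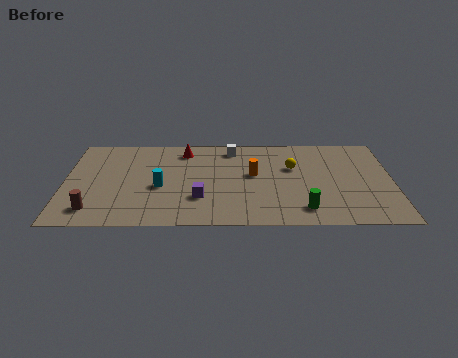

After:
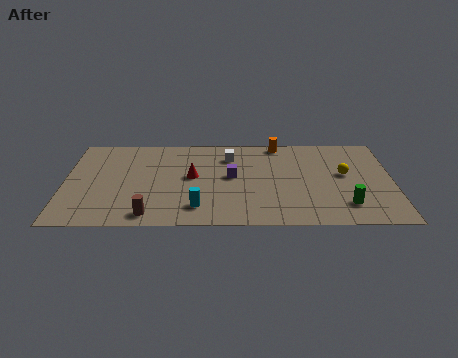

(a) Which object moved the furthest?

the orange cylinder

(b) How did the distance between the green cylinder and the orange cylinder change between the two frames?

+2.7

Before: roughly 4.2 units apart; after: 6.9. That's 2.7 units further apart.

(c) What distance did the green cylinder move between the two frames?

2.1

The green cylinder was near (12.0, 1.6) before and (14.1, 2.0) after, so it travelled √(2.1² + 0.4²) ≈ 2.1 units.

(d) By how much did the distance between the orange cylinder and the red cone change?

+1.3

The distance was about 4.2 in the first image and 5.5 in the second, so they moved 1.3 units further apart.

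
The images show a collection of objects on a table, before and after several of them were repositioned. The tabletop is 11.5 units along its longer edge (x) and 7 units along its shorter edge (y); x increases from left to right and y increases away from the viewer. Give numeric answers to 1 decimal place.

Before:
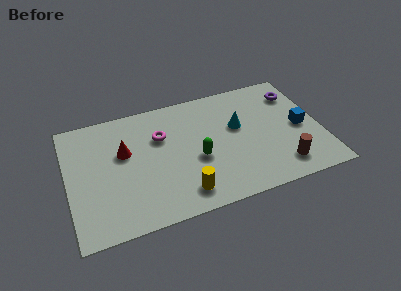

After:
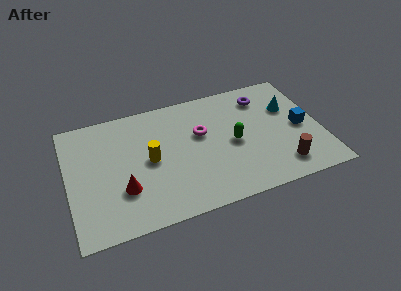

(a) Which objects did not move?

the brown cylinder and the blue cube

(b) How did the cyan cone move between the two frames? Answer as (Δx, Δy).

(2.4, 0.4)

The cyan cone started near (7.8, 4.2) and ended near (10.2, 4.6).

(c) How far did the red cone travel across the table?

2.1

From (2.6, 4.3) to (2.4, 2.2), the red cone covered √(0.2² + 2.1²) ≈ 2.1 units.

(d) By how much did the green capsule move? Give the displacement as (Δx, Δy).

(1.7, 0.4)

The green capsule started near (5.8, 2.9) and ended near (7.5, 3.3).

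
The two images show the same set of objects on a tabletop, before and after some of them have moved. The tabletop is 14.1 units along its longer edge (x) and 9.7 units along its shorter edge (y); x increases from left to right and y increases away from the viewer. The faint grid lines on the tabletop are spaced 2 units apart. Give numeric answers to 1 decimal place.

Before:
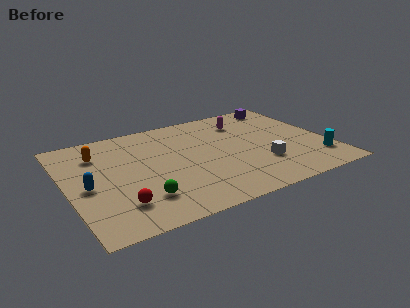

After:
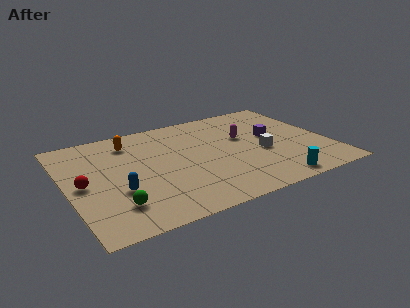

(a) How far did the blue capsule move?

1.8

The blue capsule moved from about (1.0, 4.4) to (2.5, 3.4), a distance of √(1.5² + 1.0²) ≈ 1.8.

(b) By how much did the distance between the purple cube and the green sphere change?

-1.2

The distance was about 10.8 in the first image and 9.6 in the second, so they moved 1.2 units closer together.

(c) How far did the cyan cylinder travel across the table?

3.0

The cyan cylinder moved from about (13.2, 2.2) to (10.5, 1.0), a distance of √(2.7² + 1.2²) ≈ 3.0.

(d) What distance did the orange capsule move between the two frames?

1.9

From (1.9, 7.3) to (3.7, 7.8), the orange capsule covered √(1.8² + 0.5²) ≈ 1.9 units.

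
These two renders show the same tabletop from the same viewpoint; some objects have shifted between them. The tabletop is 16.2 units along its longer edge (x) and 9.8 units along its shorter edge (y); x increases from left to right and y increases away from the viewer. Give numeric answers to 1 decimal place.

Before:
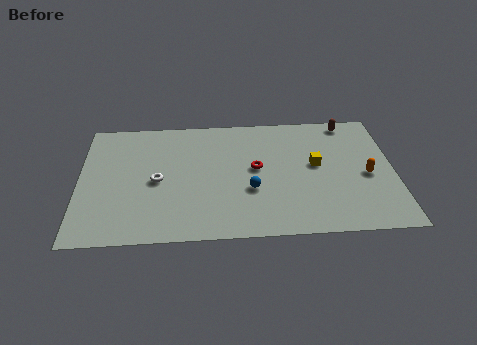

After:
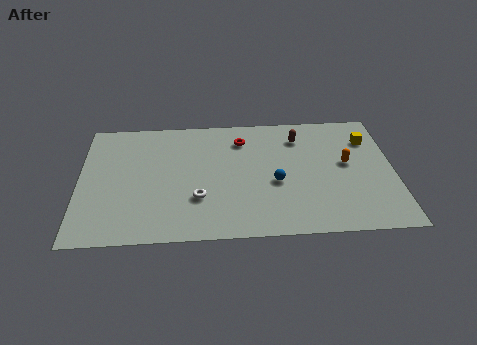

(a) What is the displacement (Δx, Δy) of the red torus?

(-0.7, 2.4)

From the two frames, the red torus sits at roughly (9.1, 5.3) before and (8.4, 7.7) after.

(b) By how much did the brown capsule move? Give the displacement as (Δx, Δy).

(-2.6, -1.1)

From the two frames, the brown capsule sits at roughly (14.0, 8.8) before and (11.4, 7.7) after.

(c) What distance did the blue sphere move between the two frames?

1.4

The blue sphere moved from about (8.8, 3.6) to (10.1, 4.1), a distance of √(1.3² + 0.5²) ≈ 1.4.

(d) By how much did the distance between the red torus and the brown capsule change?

-3.0

Before: roughly 6.0 units apart; after: 3.0. That's 3.0 units closer together.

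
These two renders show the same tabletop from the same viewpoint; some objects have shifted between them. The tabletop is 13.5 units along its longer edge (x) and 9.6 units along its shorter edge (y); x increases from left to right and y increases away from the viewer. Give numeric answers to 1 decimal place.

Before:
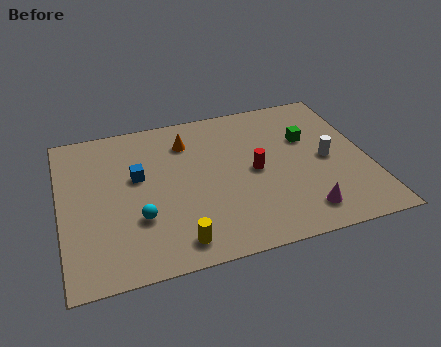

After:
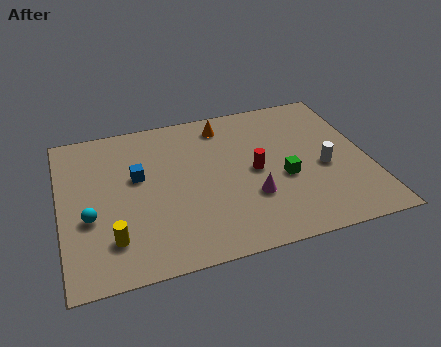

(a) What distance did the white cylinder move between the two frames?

0.5

The white cylinder was near (11.7, 4.6) before and (11.5, 4.1) after, so it travelled √(0.2² + 0.5²) ≈ 0.5 units.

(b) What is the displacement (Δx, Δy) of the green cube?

(-1.3, -2.3)

The green cube was at about (11.0, 6.2) and moved to about (9.7, 3.9).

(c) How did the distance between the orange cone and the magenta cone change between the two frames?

-2.3

The distance was about 7.4 in the first image and 5.1 in the second, so they moved 2.3 units closer together.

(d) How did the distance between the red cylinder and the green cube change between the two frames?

-1.5

They were about 2.9 units apart before and 1.4 after — 1.5 units closer together.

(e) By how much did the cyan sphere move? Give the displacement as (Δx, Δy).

(-2.1, 0.6)

From the two frames, the cyan sphere sits at roughly (3.3, 3.1) before and (1.2, 3.7) after.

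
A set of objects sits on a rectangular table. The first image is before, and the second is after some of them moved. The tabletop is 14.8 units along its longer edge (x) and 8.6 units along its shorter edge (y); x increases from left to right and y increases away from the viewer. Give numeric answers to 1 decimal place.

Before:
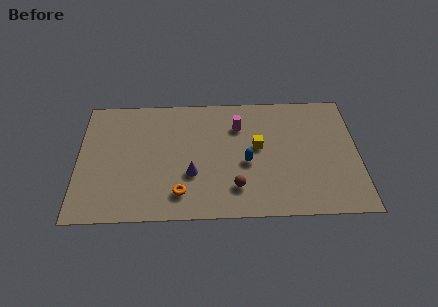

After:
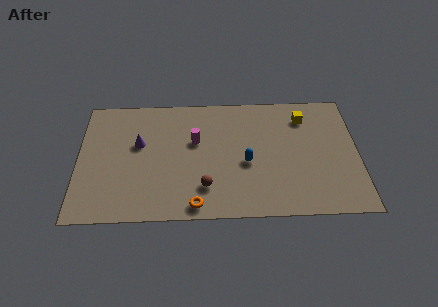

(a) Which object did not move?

the blue capsule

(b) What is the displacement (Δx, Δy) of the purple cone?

(-2.8, 2.2)

The purple cone started near (6.0, 3.0) and ended near (3.2, 5.2).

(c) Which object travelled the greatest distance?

the purple cone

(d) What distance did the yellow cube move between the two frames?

3.2

From (9.5, 4.8) to (12.0, 6.8), the yellow cube covered √(2.5² + 2.0²) ≈ 3.2 units.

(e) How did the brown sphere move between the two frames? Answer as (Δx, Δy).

(-1.6, 0.1)

The brown sphere was at about (8.3, 2.0) and moved to about (6.7, 2.1).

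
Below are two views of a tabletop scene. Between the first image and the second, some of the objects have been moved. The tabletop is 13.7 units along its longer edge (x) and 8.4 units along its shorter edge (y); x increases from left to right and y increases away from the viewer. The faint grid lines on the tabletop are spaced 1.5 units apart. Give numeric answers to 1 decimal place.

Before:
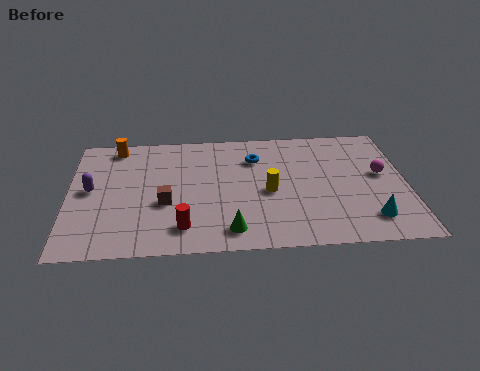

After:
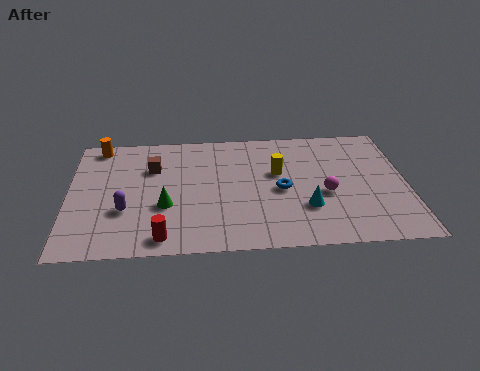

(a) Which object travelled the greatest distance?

the green cone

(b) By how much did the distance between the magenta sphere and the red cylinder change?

-1.6

They were about 8.7 units apart before and 7.1 after — 1.6 units closer together.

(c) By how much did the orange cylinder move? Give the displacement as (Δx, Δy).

(-0.7, 0.1)

The orange cylinder started near (1.9, 7.4) and ended near (1.2, 7.5).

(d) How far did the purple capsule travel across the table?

2.1

The purple capsule moved from about (0.9, 4.4) to (2.3, 2.9), a distance of √(1.4² + 1.5²) ≈ 2.1.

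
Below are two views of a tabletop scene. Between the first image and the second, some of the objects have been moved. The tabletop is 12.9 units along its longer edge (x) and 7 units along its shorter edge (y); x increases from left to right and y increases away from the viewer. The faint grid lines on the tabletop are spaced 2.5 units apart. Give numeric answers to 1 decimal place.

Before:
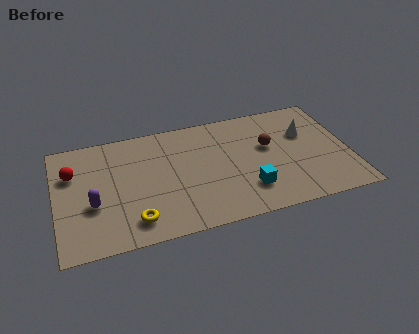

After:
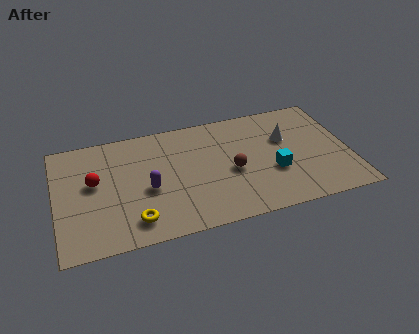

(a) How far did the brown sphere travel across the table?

2.0

The brown sphere moved from about (9.4, 4.2) to (7.7, 3.1), a distance of √(1.7² + 1.1²) ≈ 2.0.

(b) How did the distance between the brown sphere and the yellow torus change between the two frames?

-2.0

They were about 6.8 units apart before and 4.8 after — 2.0 units closer together.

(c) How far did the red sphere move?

1.2

The red sphere was near (0.8, 4.8) before and (1.7, 4.0) after, so it travelled √(0.9² + 0.8²) ≈ 1.2 units.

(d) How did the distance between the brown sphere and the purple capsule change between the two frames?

-4.2

They were about 7.9 units apart before and 3.7 after — 4.2 units closer together.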